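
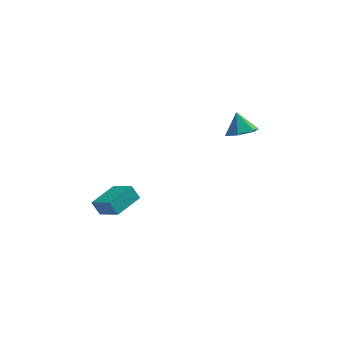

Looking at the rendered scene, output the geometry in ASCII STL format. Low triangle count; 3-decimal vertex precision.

solid 
facet normal 0.218 -0.493 -0.842
outer loop
vertex 4.305 1.879 -1.305
vertex 3.483 1.599 -1.354
vertex 3.711 2.348 -1.733
endloop
endfacet
facet normal 0.479 0.840 0.256
outer loop
vertex 4.305 1.879 -1.305
vertex 3.711 2.348 -1.733
vertex 3.217 2.201 -0.326
endloop
endfacet
facet normal 0.218 -0.493 -0.843
outer loop
vertex 3.711 2.348 -1.733
vertex 3.483 1.599 -1.354
vertex 2.888 2.068 -1.782
endloop
endfacet
facet normal -0.321 0.947 -0.014
outer loop
vertex 3.711 2.348 -1.733
vertex 2.888 2.068 -1.782
vertex 3.217 2.201 -0.326
endloop
endfacet
facet normal 0.217 -0.493 -0.842
outer loop
vertex 2.888 2.068 -1.782
vertex 3.483 1.599 -1.354
vertex 2.66 1.319 -1.402
endloop
endfacet
facet normal -0.914 0.366 0.173
outer loop
vertex 2.888 2.068 -1.782
vertex 2.66 1.319 -1.402
vertex 3.217 2.201 -0.326
endloop
endfacet
facet normal 0.217 -0.493 -0.842
outer loop
vertex 2.66 1.319 -1.402
vertex 3.483 1.599 -1.354
vertex 3.255 0.85 -0.974
endloop
endfacet
facet normal -0.707 -0.322 0.630
outer loop
vertex 2.66 1.319 -1.402
vertex 3.255 0.85 -0.974
vertex 3.217 2.201 -0.326
endloop
endfacet
facet normal 0.218 -0.494 -0.842
outer loop
vertex 3.255 0.85 -0.974
vertex 3.483 1.599 -1.354
vertex 4.077 1.13 -0.925
endloop
endfacet
facet normal 0.092 -0.429 0.899
outer loop
vertex 3.255 0.85 -0.974
vertex 4.077 1.13 -0.925
vertex 3.217 2.201 -0.326
endloop
endfacet
facet normal 0.218 -0.494 -0.842
outer loop
vertex 4.077 1.13 -0.925
vertex 3.483 1.599 -1.354
vertex 4.305 1.879 -1.305
endloop
endfacet
facet normal 0.686 0.152 0.712
outer loop
vertex 4.077 1.13 -0.925
vertex 4.305 1.879 -1.305
vertex 3.217 2.201 -0.326
endloop
endfacet
facet normal -0.601 0.606 -0.522
outer loop
vertex -3.723 -1.73 -3.876
vertex -2.708 -0.538 -3.661
vertex -3.328 -1.94 -4.575
endloop
endfacet
facet normal -0.642 -0.755 -0.136
outer loop
vertex -2.432 -2.842 -3.799
vertex -3.723 -1.73 -3.876
vertex -3.328 -1.94 -4.575
endloop
endfacet
facet normal -0.601 0.606 -0.522
outer loop
vertex -3.328 -1.94 -4.575
vertex -2.708 -0.538 -3.661
vertex -2.313 -0.748 -4.36
endloop
endfacet
facet normal 0.475 -0.253 -0.843
outer loop
vertex -2.313 -0.748 -4.36
vertex -2.432 -2.842 -3.799
vertex -3.328 -1.94 -4.575
endloop
endfacet
facet normal -0.475 0.253 0.843
outer loop
vertex -3.723 -1.73 -3.876
vertex -1.812 -1.44 -2.885
vertex -2.708 -0.538 -3.661
endloop
endfacet
facet normal -0.642 -0.755 -0.136
outer loop
vertex -2.827 -2.632 -3.1
vertex -3.723 -1.73 -3.876
vertex -2.432 -2.842 -3.799
endloop
endfacet
facet normal -0.475 0.253 0.843
outer loop
vertex -2.827 -2.632 -3.1
vertex -1.812 -1.44 -2.885
vertex -3.723 -1.73 -3.876
endloop
endfacet
facet normal 0.642 0.755 0.136
outer loop
vertex -2.708 -0.538 -3.661
vertex -1.812 -1.44 -2.885
vertex -2.313 -0.748 -4.36
endloop
endfacet
facet normal 0.475 -0.253 -0.843
outer loop
vertex -1.417 -1.65 -3.584
vertex -2.432 -2.842 -3.799
vertex -2.313 -0.748 -4.36
endloop
endfacet
facet normal 0.642 0.755 0.136
outer loop
vertex -2.313 -0.748 -4.36
vertex -1.812 -1.44 -2.885
vertex -1.417 -1.65 -3.584
endloop
endfacet
facet normal 0.601 -0.606 0.522
outer loop
vertex -1.417 -1.65 -3.584
vertex -2.827 -2.632 -3.1
vertex -2.432 -2.842 -3.799
endloop
endfacet
facet normal 0.601 -0.606 0.522
outer loop
vertex -1.812 -1.44 -2.885
vertex -2.827 -2.632 -3.1
vertex -1.417 -1.65 -3.584
endloop
endfacet

endsolid


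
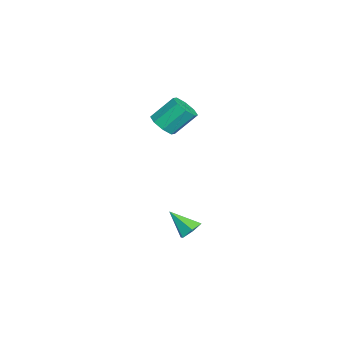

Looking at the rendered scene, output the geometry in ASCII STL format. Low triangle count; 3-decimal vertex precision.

solid 
facet normal 0.254 0.694 -0.673
outer loop
vertex 0.022 0.887 -3.892
vertex -0.668 0.721 -4.323
vertex -0.679 1.301 -3.729
endloop
endfacet
facet normal 0.346 0.227 0.910
outer loop
vertex 0.022 0.887 -3.892
vertex -0.679 1.301 -3.729
vertex -1.132 -0.541 -3.097
endloop
endfacet
facet normal 0.255 0.694 -0.673
outer loop
vertex -0.679 1.301 -3.729
vertex -0.668 0.721 -4.323
vertex -1.368 1.136 -4.16
endloop
endfacet
facet normal -0.554 0.389 0.736
outer loop
vertex -0.679 1.301 -3.729
vertex -1.368 1.136 -4.16
vertex -1.132 -0.541 -3.097
endloop
endfacet
facet normal 0.255 0.694 -0.673
outer loop
vertex -1.368 1.136 -4.16
vertex -0.668 0.721 -4.323
vertex -1.358 0.556 -4.754
endloop
endfacet
facet normal -0.993 -0.093 0.074
outer loop
vertex -1.368 1.136 -4.16
vertex -1.358 0.556 -4.754
vertex -1.132 -0.541 -3.097
endloop
endfacet
facet normal 0.255 0.694 -0.673
outer loop
vertex -1.358 0.556 -4.754
vertex -0.668 0.721 -4.323
vertex -0.658 0.141 -4.917
endloop
endfacet
facet normal -0.534 -0.737 -0.415
outer loop
vertex -1.358 0.556 -4.754
vertex -0.658 0.141 -4.917
vertex -1.132 -0.541 -3.097
endloop
endfacet
facet normal 0.254 0.694 -0.674
outer loop
vertex -0.658 0.141 -4.917
vertex -0.668 0.721 -4.323
vertex 0.032 0.307 -4.486
endloop
endfacet
facet normal 0.367 -0.898 -0.241
outer loop
vertex -0.658 0.141 -4.917
vertex 0.032 0.307 -4.486
vertex -1.132 -0.541 -3.097
endloop
endfacet
facet normal 0.254 0.694 -0.674
outer loop
vertex 0.032 0.307 -4.486
vertex -0.668 0.721 -4.323
vertex 0.022 0.887 -3.892
endloop
endfacet
facet normal 0.806 -0.417 0.421
outer loop
vertex 0.032 0.307 -4.486
vertex 0.022 0.887 -3.892
vertex -1.132 -0.541 -3.097
endloop
endfacet
facet normal 0.184 -0.668 -0.721
outer loop
vertex -2.956 -1.546 3.138
vertex -3.573 -1.102 2.569
vertex -2.641 -1.027 2.737
endloop
endfacet
facet normal 0.882 -0.211 0.421
outer loop
vertex -2.956 -1.546 3.138
vertex -2.641 -1.027 2.737
vertex -3.309 -0.262 4.521
endloop
endfacet
facet normal 0.883 -0.209 0.420
outer loop
vertex -3.309 -0.262 4.521
vertex -2.641 -1.027 2.737
vertex -2.995 0.257 4.12
endloop
endfacet
facet normal -0.184 0.668 0.721
outer loop
vertex -3.309 -0.262 4.521
vertex -2.995 0.257 4.12
vertex -3.927 0.182 3.951
endloop
endfacet
facet normal 0.184 -0.669 -0.720
outer loop
vertex -2.641 -1.027 2.737
vertex -3.573 -1.102 2.569
vertex -2.873 -0.553 2.237
endloop
endfacet
facet normal 0.930 0.357 -0.093
outer loop
vertex -2.641 -1.027 2.737
vertex -2.873 -0.553 2.237
vertex -2.995 0.257 4.12
endloop
endfacet
facet normal 0.930 0.355 -0.092
outer loop
vertex -2.995 0.257 4.12
vertex -2.873 -0.553 2.237
vertex -3.226 0.732 3.62
endloop
endfacet
facet normal -0.184 0.669 0.720
outer loop
vertex -2.995 0.257 4.12
vertex -3.226 0.732 3.62
vertex -3.927 0.182 3.951
endloop
endfacet
facet normal 0.184 -0.669 -0.720
outer loop
vertex -2.873 -0.553 2.237
vertex -3.573 -1.102 2.569
vertex -3.515 -0.4 1.931
endloop
endfacet
facet normal 0.433 0.713 -0.552
outer loop
vertex -2.873 -0.553 2.237
vertex -3.515 -0.4 1.931
vertex -3.226 0.732 3.62
endloop
endfacet
facet normal 0.432 0.713 -0.552
outer loop
vertex -3.226 0.732 3.62
vertex -3.515 -0.4 1.931
vertex -3.868 0.884 3.314
endloop
endfacet
facet normal -0.185 0.669 0.720
outer loop
vertex -3.226 0.732 3.62
vertex -3.868 0.884 3.314
vertex -3.927 0.182 3.951
endloop
endfacet
facet normal 0.183 -0.669 -0.720
outer loop
vertex -3.515 -0.4 1.931
vertex -3.573 -1.102 2.569
vertex -4.191 -0.658 1.999
endloop
endfacet
facet normal -0.318 0.653 -0.687
outer loop
vertex -3.515 -0.4 1.931
vertex -4.191 -0.658 1.999
vertex -3.868 0.884 3.314
endloop
endfacet
facet normal -0.318 0.653 -0.687
outer loop
vertex -3.868 0.884 3.314
vertex -4.191 -0.658 1.999
vertex -4.544 0.626 3.382
endloop
endfacet
facet normal -0.183 0.669 0.720
outer loop
vertex -3.868 0.884 3.314
vertex -4.544 0.626 3.382
vertex -3.927 0.182 3.951
endloop
endfacet
facet normal 0.184 -0.668 -0.721
outer loop
vertex -4.191 -0.658 1.999
vertex -3.573 -1.102 2.569
vertex -4.505 -1.177 2.4
endloop
endfacet
facet normal -0.883 0.210 -0.420
outer loop
vertex -4.191 -0.658 1.999
vertex -4.505 -1.177 2.4
vertex -4.544 0.626 3.382
endloop
endfacet
facet normal -0.882 0.210 -0.421
outer loop
vertex -4.544 0.626 3.382
vertex -4.505 -1.177 2.4
vertex -4.859 0.107 3.783
endloop
endfacet
facet normal -0.184 0.668 0.721
outer loop
vertex -4.544 0.626 3.382
vertex -4.859 0.107 3.783
vertex -3.927 0.182 3.951
endloop
endfacet
facet normal 0.184 -0.669 -0.720
outer loop
vertex -4.505 -1.177 2.4
vertex -3.573 -1.102 2.569
vertex -4.274 -1.652 2.9
endloop
endfacet
facet normal -0.930 -0.356 0.092
outer loop
vertex -4.505 -1.177 2.4
vertex -4.274 -1.652 2.9
vertex -4.859 0.107 3.783
endloop
endfacet
facet normal -0.930 -0.356 0.094
outer loop
vertex -4.859 0.107 3.783
vertex -4.274 -1.652 2.9
vertex -4.627 -0.367 4.283
endloop
endfacet
facet normal -0.184 0.669 0.720
outer loop
vertex -4.859 0.107 3.783
vertex -4.627 -0.367 4.283
vertex -3.927 0.182 3.951
endloop
endfacet
facet normal 0.185 -0.669 -0.720
outer loop
vertex -4.274 -1.652 2.9
vertex -3.573 -1.102 2.569
vertex -3.632 -1.804 3.206
endloop
endfacet
facet normal -0.432 -0.713 0.552
outer loop
vertex -4.274 -1.652 2.9
vertex -3.632 -1.804 3.206
vertex -4.627 -0.367 4.283
endloop
endfacet
facet normal -0.433 -0.713 0.552
outer loop
vertex -4.627 -0.367 4.283
vertex -3.632 -1.804 3.206
vertex -3.985 -0.52 4.589
endloop
endfacet
facet normal -0.184 0.669 0.720
outer loop
vertex -4.627 -0.367 4.283
vertex -3.985 -0.52 4.589
vertex -3.927 0.182 3.951
endloop
endfacet
facet normal 0.183 -0.669 -0.720
outer loop
vertex -3.632 -1.804 3.206
vertex -3.573 -1.102 2.569
vertex -2.956 -1.546 3.138
endloop
endfacet
facet normal 0.318 -0.653 0.687
outer loop
vertex -3.632 -1.804 3.206
vertex -2.956 -1.546 3.138
vertex -3.985 -0.52 4.589
endloop
endfacet
facet normal 0.318 -0.653 0.687
outer loop
vertex -3.985 -0.52 4.589
vertex -2.956 -1.546 3.138
vertex -3.309 -0.262 4.521
endloop
endfacet
facet normal -0.183 0.669 0.720
outer loop
vertex -3.985 -0.52 4.589
vertex -3.309 -0.262 4.521
vertex -3.927 0.182 3.951
endloop
endfacet

endsolid


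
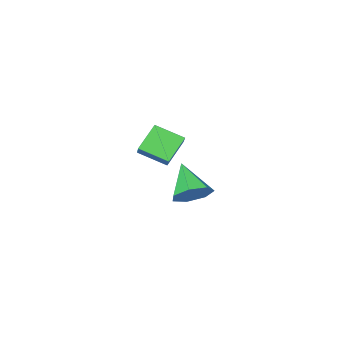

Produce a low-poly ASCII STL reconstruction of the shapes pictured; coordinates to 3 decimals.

solid 
facet normal 0.188 0.760 -0.622
outer loop
vertex 3.815 3.805 -0.406
vertex 2.85 3.87 -0.618
vertex 3.357 4.33 0.097
endloop
endfacet
facet normal 0.669 -0.119 0.733
outer loop
vertex 3.815 3.805 -0.406
vertex 3.357 4.33 0.097
vertex 2.49 2.41 0.578
endloop
endfacet
facet normal 0.187 0.760 -0.622
outer loop
vertex 3.357 4.33 0.097
vertex 2.85 3.87 -0.618
vertex 2.518 4.508 0.062
endloop
endfacet
facet normal 0.010 0.239 0.971
outer loop
vertex 3.357 4.33 0.097
vertex 2.518 4.508 0.062
vertex 2.49 2.41 0.578
endloop
endfacet
facet normal 0.187 0.760 -0.622
outer loop
vertex 2.518 4.508 0.062
vertex 2.85 3.87 -0.618
vertex 1.928 4.206 -0.484
endloop
endfacet
facet normal -0.716 0.176 0.676
outer loop
vertex 2.518 4.508 0.062
vertex 1.928 4.206 -0.484
vertex 2.49 2.41 0.578
endloop
endfacet
facet normal 0.186 0.760 -0.623
outer loop
vertex 1.928 4.206 -0.484
vertex 2.85 3.87 -0.618
vertex 2.032 3.65 -1.131
endloop
endfacet
facet normal -0.963 -0.260 0.069
outer loop
vertex 1.928 4.206 -0.484
vertex 2.032 3.65 -1.131
vertex 2.49 2.41 0.578
endloop
endfacet
facet normal 0.186 0.760 -0.623
outer loop
vertex 2.032 3.65 -1.131
vertex 2.85 3.87 -0.618
vertex 2.752 3.26 -1.391
endloop
endfacet
facet normal -0.544 -0.742 -0.393
outer loop
vertex 2.032 3.65 -1.131
vertex 2.752 3.26 -1.391
vertex 2.49 2.41 0.578
endloop
endfacet
facet normal 0.187 0.760 -0.623
outer loop
vertex 2.752 3.26 -1.391
vertex 2.85 3.87 -0.618
vertex 3.545 3.329 -1.069
endloop
endfacet
facet normal 0.225 -0.905 -0.361
outer loop
vertex 2.752 3.26 -1.391
vertex 3.545 3.329 -1.069
vertex 2.49 2.41 0.578
endloop
endfacet
facet normal 0.188 0.760 -0.622
outer loop
vertex 3.545 3.329 -1.069
vertex 2.85 3.87 -0.618
vertex 3.815 3.805 -0.406
endloop
endfacet
facet normal 0.765 -0.628 0.140
outer loop
vertex 3.545 3.329 -1.069
vertex 3.815 3.805 -0.406
vertex 2.49 2.41 0.578
endloop
endfacet
facet normal -0.713 -0.234 0.661
outer loop
vertex 0.92 -2.282 0.492
vertex -0.048 -1.154 -0.153
vertex 0.454 -3.144 -0.316
endloop
endfacet
facet normal 0.597 -0.696 0.398
outer loop
vertex 1.608 -2.766 -1.387
vertex 0.92 -2.282 0.492
vertex 0.454 -3.144 -0.316
endloop
endfacet
facet normal -0.712 -0.234 0.662
outer loop
vertex 0.454 -3.144 -0.316
vertex -0.048 -1.154 -0.153
vertex -0.515 -2.016 -0.96
endloop
endfacet
facet normal -0.368 -0.679 -0.636
outer loop
vertex -0.515 -2.016 -0.96
vertex 1.608 -2.766 -1.387
vertex 0.454 -3.144 -0.316
endloop
endfacet
facet normal 0.368 0.679 0.636
outer loop
vertex 0.92 -2.282 0.492
vertex 1.106 -0.776 -1.224
vertex -0.048 -1.154 -0.153
endloop
endfacet
facet normal 0.597 -0.696 0.398
outer loop
vertex 2.075 -1.904 -0.58
vertex 0.92 -2.282 0.492
vertex 1.608 -2.766 -1.387
endloop
endfacet
facet normal 0.368 0.679 0.636
outer loop
vertex 2.075 -1.904 -0.58
vertex 1.106 -0.776 -1.224
vertex 0.92 -2.282 0.492
endloop
endfacet
facet normal -0.597 0.696 -0.398
outer loop
vertex -0.048 -1.154 -0.153
vertex 1.106 -0.776 -1.224
vertex -0.515 -2.016 -0.96
endloop
endfacet
facet normal -0.368 -0.679 -0.636
outer loop
vertex 0.64 -1.638 -2.032
vertex 1.608 -2.766 -1.387
vertex -0.515 -2.016 -0.96
endloop
endfacet
facet normal -0.597 0.696 -0.398
outer loop
vertex -0.515 -2.016 -0.96
vertex 1.106 -0.776 -1.224
vertex 0.64 -1.638 -2.032
endloop
endfacet
facet normal 0.713 0.233 -0.662
outer loop
vertex 0.64 -1.638 -2.032
vertex 2.075 -1.904 -0.58
vertex 1.608 -2.766 -1.387
endloop
endfacet
facet normal 0.713 0.235 -0.661
outer loop
vertex 1.106 -0.776 -1.224
vertex 2.075 -1.904 -0.58
vertex 0.64 -1.638 -2.032
endloop
endfacet

endsolid


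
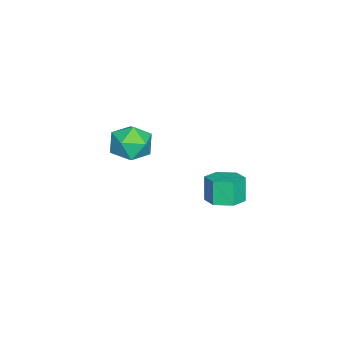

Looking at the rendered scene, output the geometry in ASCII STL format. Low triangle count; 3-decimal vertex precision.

solid 
facet normal 0.295 0.081 -0.952
outer loop
vertex 1.704 3.528 0.469
vertex 1.158 3.074 0.261
vertex 1.041 3.804 0.287
endloop
endfacet
facet normal 0.334 0.924 0.184
outer loop
vertex 1.704 3.528 0.469
vertex 1.041 3.804 0.287
vertex 1.388 3.44 1.487
endloop
endfacet
facet normal 0.337 0.924 0.183
outer loop
vertex 1.388 3.44 1.487
vertex 1.041 3.804 0.287
vertex 0.726 3.717 1.306
endloop
endfacet
facet normal -0.295 -0.082 0.952
outer loop
vertex 1.388 3.44 1.487
vertex 0.726 3.717 1.306
vertex 0.842 2.986 1.279
endloop
endfacet
facet normal 0.296 0.081 -0.952
outer loop
vertex 1.041 3.804 0.287
vertex 1.158 3.074 0.261
vertex 0.496 3.35 0.079
endloop
endfacet
facet normal -0.608 0.785 -0.121
outer loop
vertex 1.041 3.804 0.287
vertex 0.496 3.35 0.079
vertex 0.726 3.717 1.306
endloop
endfacet
facet normal -0.608 0.785 -0.121
outer loop
vertex 0.726 3.717 1.306
vertex 0.496 3.35 0.079
vertex 0.18 3.262 1.098
endloop
endfacet
facet normal -0.294 -0.082 0.952
outer loop
vertex 0.726 3.717 1.306
vertex 0.18 3.262 1.098
vertex 0.842 2.986 1.279
endloop
endfacet
facet normal 0.295 0.081 -0.952
outer loop
vertex 0.496 3.35 0.079
vertex 1.158 3.074 0.261
vertex 0.612 2.62 0.053
endloop
endfacet
facet normal -0.942 -0.139 -0.304
outer loop
vertex 0.496 3.35 0.079
vertex 0.612 2.62 0.053
vertex 0.18 3.262 1.098
endloop
endfacet
facet normal -0.942 -0.138 -0.305
outer loop
vertex 0.18 3.262 1.098
vertex 0.612 2.62 0.053
vertex 0.296 2.532 1.071
endloop
endfacet
facet normal -0.295 -0.082 0.952
outer loop
vertex 0.18 3.262 1.098
vertex 0.296 2.532 1.071
vertex 0.842 2.986 1.279
endloop
endfacet
facet normal 0.295 0.082 -0.952
outer loop
vertex 0.612 2.62 0.053
vertex 1.158 3.074 0.261
vertex 1.274 2.343 0.234
endloop
endfacet
facet normal -0.336 -0.924 -0.184
outer loop
vertex 0.612 2.62 0.053
vertex 1.274 2.343 0.234
vertex 0.296 2.532 1.071
endloop
endfacet
facet normal -0.335 -0.924 -0.182
outer loop
vertex 0.296 2.532 1.071
vertex 1.274 2.343 0.234
vertex 0.959 2.256 1.253
endloop
endfacet
facet normal -0.295 -0.081 0.952
outer loop
vertex 0.296 2.532 1.071
vertex 0.959 2.256 1.253
vertex 0.842 2.986 1.279
endloop
endfacet
facet normal 0.294 0.082 -0.952
outer loop
vertex 1.274 2.343 0.234
vertex 1.158 3.074 0.261
vertex 1.82 2.798 0.442
endloop
endfacet
facet normal 0.608 -0.785 0.121
outer loop
vertex 1.274 2.343 0.234
vertex 1.82 2.798 0.442
vertex 0.959 2.256 1.253
endloop
endfacet
facet normal 0.608 -0.785 0.121
outer loop
vertex 0.959 2.256 1.253
vertex 1.82 2.798 0.442
vertex 1.504 2.71 1.461
endloop
endfacet
facet normal -0.296 -0.081 0.952
outer loop
vertex 0.959 2.256 1.253
vertex 1.504 2.71 1.461
vertex 0.842 2.986 1.279
endloop
endfacet
facet normal 0.295 0.082 -0.952
outer loop
vertex 1.82 2.798 0.442
vertex 1.158 3.074 0.261
vertex 1.704 3.528 0.469
endloop
endfacet
facet normal 0.942 0.139 0.304
outer loop
vertex 1.82 2.798 0.442
vertex 1.704 3.528 0.469
vertex 1.504 2.71 1.461
endloop
endfacet
facet normal 0.942 0.139 0.305
outer loop
vertex 1.504 2.71 1.461
vertex 1.704 3.528 0.469
vertex 1.388 3.44 1.487
endloop
endfacet
facet normal -0.295 -0.081 0.952
outer loop
vertex 1.504 2.71 1.461
vertex 1.388 3.44 1.487
vertex 0.842 2.986 1.279
endloop
endfacet
facet normal -0.643 0.243 0.727
outer loop
vertex -3.604 -1.001 -0.142
vertex -3.858 -1.93 -0.056
vertex -3.128 -1.578 0.472
endloop
endfacet
facet normal -0.088 0.691 0.717
outer loop
vertex -3.604 -1.001 -0.142
vertex -3.128 -1.578 0.472
vertex -2.64 -0.947 -0.076
endloop
endfacet
facet normal -0.061 0.995 0.074
outer loop
vertex -3.604 -1.001 -0.142
vertex -2.64 -0.947 -0.076
vertex -3.069 -0.909 -0.942
endloop
endfacet
facet normal -0.599 0.735 -0.316
outer loop
vertex -3.604 -1.001 -0.142
vertex -3.069 -0.909 -0.942
vertex -3.821 -1.517 -0.93
endloop
endfacet
facet normal -0.959 0.270 0.087
outer loop
vertex -3.604 -1.001 -0.142
vertex -3.821 -1.517 -0.93
vertex -3.858 -1.93 -0.056
endloop
endfacet
facet normal 0.508 0.306 0.805
outer loop
vertex -2.64 -0.947 -0.076
vertex -3.128 -1.578 0.472
vertex -2.299 -1.843 0.05
endloop
endfacet
facet normal -0.391 -0.419 0.820
outer loop
vertex -3.128 -1.578 0.472
vertex -3.858 -1.93 -0.056
vertex -3.051 -2.451 0.062
endloop
endfacet
facet normal -0.902 -0.374 -0.215
outer loop
vertex -3.858 -1.93 -0.056
vertex -3.821 -1.517 -0.93
vertex -3.48 -2.413 -0.804
endloop
endfacet
facet normal -0.321 0.379 -0.868
outer loop
vertex -3.821 -1.517 -0.93
vertex -3.069 -0.909 -0.942
vertex -2.992 -1.782 -1.352
endloop
endfacet
facet normal 0.551 0.800 -0.238
outer loop
vertex -3.069 -0.909 -0.942
vertex -2.64 -0.947 -0.076
vertex -2.262 -1.43 -0.824
endloop
endfacet
facet normal 0.599 -0.735 0.316
outer loop
vertex -2.516 -2.359 -0.738
vertex -2.299 -1.843 0.05
vertex -3.051 -2.451 0.062
endloop
endfacet
facet normal 0.061 -0.995 -0.074
outer loop
vertex -2.516 -2.359 -0.738
vertex -3.051 -2.451 0.062
vertex -3.48 -2.413 -0.804
endloop
endfacet
facet normal 0.088 -0.691 -0.717
outer loop
vertex -2.516 -2.359 -0.738
vertex -3.48 -2.413 -0.804
vertex -2.992 -1.782 -1.352
endloop
endfacet
facet normal 0.643 -0.243 -0.727
outer loop
vertex -2.516 -2.359 -0.738
vertex -2.992 -1.782 -1.352
vertex -2.262 -1.43 -0.824
endloop
endfacet
facet normal 0.959 -0.270 -0.087
outer loop
vertex -2.516 -2.359 -0.738
vertex -2.262 -1.43 -0.824
vertex -2.299 -1.843 0.05
endloop
endfacet
facet normal 0.321 -0.379 0.868
outer loop
vertex -3.051 -2.451 0.062
vertex -2.299 -1.843 0.05
vertex -3.128 -1.578 0.472
endloop
endfacet
facet normal -0.551 -0.800 0.238
outer loop
vertex -3.48 -2.413 -0.804
vertex -3.051 -2.451 0.062
vertex -3.858 -1.93 -0.056
endloop
endfacet
facet normal -0.508 -0.306 -0.805
outer loop
vertex -2.992 -1.782 -1.352
vertex -3.48 -2.413 -0.804
vertex -3.821 -1.517 -0.93
endloop
endfacet
facet normal 0.391 0.419 -0.820
outer loop
vertex -2.262 -1.43 -0.824
vertex -2.992 -1.782 -1.352
vertex -3.069 -0.909 -0.942
endloop
endfacet
facet normal 0.902 0.374 0.215
outer loop
vertex -2.299 -1.843 0.05
vertex -2.262 -1.43 -0.824
vertex -2.64 -0.947 -0.076
endloop
endfacet

endsolid


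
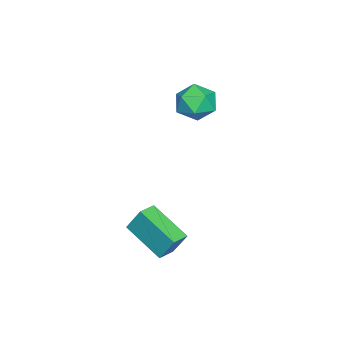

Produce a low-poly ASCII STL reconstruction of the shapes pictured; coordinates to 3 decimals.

solid 
facet normal -0.934 0.330 -0.139
outer loop
vertex 2.685 3.269 -1.402
vertex 3.376 4.849 -2.291
vertex 2.638 2.682 -2.482
endloop
endfacet
facet normal -0.356 -0.815 0.458
outer loop
vertex 3.404 2.411 -2.369
vertex 2.685 3.269 -1.402
vertex 2.638 2.682 -2.482
endloop
endfacet
facet normal -0.934 0.330 -0.139
outer loop
vertex 2.638 2.682 -2.482
vertex 3.376 4.849 -2.291
vertex 3.329 4.262 -3.371
endloop
endfacet
facet normal -0.039 -0.477 -0.878
outer loop
vertex 3.329 4.262 -3.371
vertex 3.404 2.411 -2.369
vertex 2.638 2.682 -2.482
endloop
endfacet
facet normal 0.039 0.477 0.878
outer loop
vertex 2.685 3.269 -1.402
vertex 4.142 4.578 -2.178
vertex 3.376 4.849 -2.291
endloop
endfacet
facet normal -0.356 -0.815 0.458
outer loop
vertex 3.451 2.998 -1.289
vertex 2.685 3.269 -1.402
vertex 3.404 2.411 -2.369
endloop
endfacet
facet normal 0.039 0.477 0.878
outer loop
vertex 3.451 2.998 -1.289
vertex 4.142 4.578 -2.178
vertex 2.685 3.269 -1.402
endloop
endfacet
facet normal 0.356 0.815 -0.458
outer loop
vertex 3.376 4.849 -2.291
vertex 4.142 4.578 -2.178
vertex 3.329 4.262 -3.371
endloop
endfacet
facet normal -0.039 -0.477 -0.878
outer loop
vertex 4.095 3.991 -3.258
vertex 3.404 2.411 -2.369
vertex 3.329 4.262 -3.371
endloop
endfacet
facet normal 0.356 0.815 -0.458
outer loop
vertex 3.329 4.262 -3.371
vertex 4.142 4.578 -2.178
vertex 4.095 3.991 -3.258
endloop
endfacet
facet normal 0.934 -0.330 0.139
outer loop
vertex 4.095 3.991 -3.258
vertex 3.451 2.998 -1.289
vertex 3.404 2.411 -2.369
endloop
endfacet
facet normal 0.934 -0.330 0.139
outer loop
vertex 4.142 4.578 -2.178
vertex 3.451 2.998 -1.289
vertex 4.095 3.991 -3.258
endloop
endfacet
facet normal -0.032 0.920 0.390
outer loop
vertex -0.826 4.574 2.049
vertex -1.55 4.315 2.601
vertex -0.661 4.215 2.909
endloop
endfacet
facet normal 0.633 0.750 0.192
outer loop
vertex -0.826 4.574 2.049
vertex -0.661 4.215 2.909
vertex -0.125 3.951 2.174
endloop
endfacet
facet normal 0.622 0.598 -0.505
outer loop
vertex -0.826 4.574 2.049
vertex -0.125 3.951 2.174
vertex -0.683 3.888 1.413
endloop
endfacet
facet normal -0.048 0.674 -0.737
outer loop
vertex -0.826 4.574 2.049
vertex -0.683 3.888 1.413
vertex -1.564 4.113 1.676
endloop
endfacet
facet normal -0.452 0.873 -0.184
outer loop
vertex -0.826 4.574 2.049
vertex -1.564 4.113 1.676
vertex -1.55 4.315 2.601
endloop
endfacet
facet normal 0.824 0.159 0.544
outer loop
vertex -0.125 3.951 2.174
vertex -0.661 4.215 2.909
vertex -0.416 3.307 2.804
endloop
endfacet
facet normal -0.251 0.434 0.865
outer loop
vertex -0.661 4.215 2.909
vertex -1.55 4.315 2.601
vertex -1.297 3.532 3.067
endloop
endfacet
facet normal -0.931 0.358 -0.064
outer loop
vertex -1.55 4.315 2.601
vertex -1.564 4.113 1.676
vertex -1.855 3.469 2.306
endloop
endfacet
facet normal -0.277 0.036 -0.960
outer loop
vertex -1.564 4.113 1.676
vertex -0.683 3.888 1.413
vertex -1.319 3.205 1.571
endloop
endfacet
facet normal 0.807 -0.087 -0.584
outer loop
vertex -0.683 3.888 1.413
vertex -0.125 3.951 2.174
vertex -0.43 3.105 1.879
endloop
endfacet
facet normal 0.048 -0.674 0.737
outer loop
vertex -1.154 2.846 2.431
vertex -0.416 3.307 2.804
vertex -1.297 3.532 3.067
endloop
endfacet
facet normal -0.622 -0.598 0.505
outer loop
vertex -1.154 2.846 2.431
vertex -1.297 3.532 3.067
vertex -1.855 3.469 2.306
endloop
endfacet
facet normal -0.633 -0.750 -0.192
outer loop
vertex -1.154 2.846 2.431
vertex -1.855 3.469 2.306
vertex -1.319 3.205 1.571
endloop
endfacet
facet normal 0.032 -0.920 -0.390
outer loop
vertex -1.154 2.846 2.431
vertex -1.319 3.205 1.571
vertex -0.43 3.105 1.879
endloop
endfacet
facet normal 0.452 -0.873 0.184
outer loop
vertex -1.154 2.846 2.431
vertex -0.43 3.105 1.879
vertex -0.416 3.307 2.804
endloop
endfacet
facet normal 0.277 -0.036 0.960
outer loop
vertex -1.297 3.532 3.067
vertex -0.416 3.307 2.804
vertex -0.661 4.215 2.909
endloop
endfacet
facet normal -0.807 0.087 0.584
outer loop
vertex -1.855 3.469 2.306
vertex -1.297 3.532 3.067
vertex -1.55 4.315 2.601
endloop
endfacet
facet normal -0.824 -0.159 -0.544
outer loop
vertex -1.319 3.205 1.571
vertex -1.855 3.469 2.306
vertex -1.564 4.113 1.676
endloop
endfacet
facet normal 0.251 -0.434 -0.865
outer loop
vertex -0.43 3.105 1.879
vertex -1.319 3.205 1.571
vertex -0.683 3.888 1.413
endloop
endfacet
facet normal 0.931 -0.358 0.064
outer loop
vertex -0.416 3.307 2.804
vertex -0.43 3.105 1.879
vertex -0.125 3.951 2.174
endloop
endfacet

endsolid


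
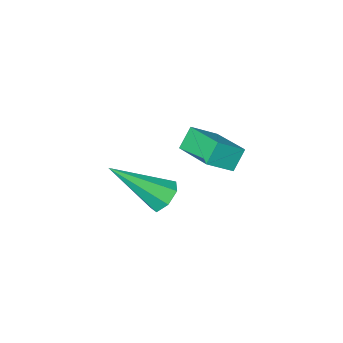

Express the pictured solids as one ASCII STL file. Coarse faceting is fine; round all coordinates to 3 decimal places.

solid 
facet normal -0.569 -0.154 0.807
outer loop
vertex -0.727 -2.248 2.196
vertex -0.678 -0.743 2.518
vertex -1.549 -2.103 1.644
endloop
endfacet
facet normal -0.032 -0.977 -0.209
outer loop
vertex -1.082 -1.977 0.982
vertex -0.727 -2.248 2.196
vertex -1.549 -2.103 1.644
endloop
endfacet
facet normal -0.570 -0.154 0.807
outer loop
vertex -1.549 -2.103 1.644
vertex -0.678 -0.743 2.518
vertex -1.499 -0.598 1.966
endloop
endfacet
facet normal -0.821 0.145 -0.552
outer loop
vertex -1.499 -0.598 1.966
vertex -1.082 -1.977 0.982
vertex -1.549 -2.103 1.644
endloop
endfacet
facet normal 0.821 -0.145 0.552
outer loop
vertex -0.727 -2.248 2.196
vertex -0.211 -0.617 1.856
vertex -0.678 -0.743 2.518
endloop
endfacet
facet normal -0.032 -0.977 -0.209
outer loop
vertex -0.261 -2.122 1.534
vertex -0.727 -2.248 2.196
vertex -1.082 -1.977 0.982
endloop
endfacet
facet normal 0.822 -0.145 0.551
outer loop
vertex -0.261 -2.122 1.534
vertex -0.211 -0.617 1.856
vertex -0.727 -2.248 2.196
endloop
endfacet
facet normal 0.032 0.977 0.209
outer loop
vertex -0.678 -0.743 2.518
vertex -0.211 -0.617 1.856
vertex -1.499 -0.598 1.966
endloop
endfacet
facet normal -0.822 0.145 -0.551
outer loop
vertex -1.033 -0.472 1.304
vertex -1.082 -1.977 0.982
vertex -1.499 -0.598 1.966
endloop
endfacet
facet normal 0.032 0.977 0.209
outer loop
vertex -1.499 -0.598 1.966
vertex -0.211 -0.617 1.856
vertex -1.033 -0.472 1.304
endloop
endfacet
facet normal 0.570 0.154 -0.807
outer loop
vertex -1.033 -0.472 1.304
vertex -0.261 -2.122 1.534
vertex -1.082 -1.977 0.982
endloop
endfacet
facet normal 0.569 0.154 -0.808
outer loop
vertex -0.211 -0.617 1.856
vertex -0.261 -2.122 1.534
vertex -1.033 -0.472 1.304
endloop
endfacet
facet normal -0.663 0.396 -0.635
outer loop
vertex 2.24 0.725 1.809
vertex 1.814 0.43 2.07
vertex 2.014 0.961 2.192
endloop
endfacet
facet normal 0.752 0.658 0.039
outer loop
vertex 2.24 0.725 1.809
vertex 2.014 0.961 2.192
vertex 3.086 -0.33 3.29
endloop
endfacet
facet normal -0.663 0.396 -0.636
outer loop
vertex 2.014 0.961 2.192
vertex 1.814 0.43 2.07
vertex 1.637 0.797 2.483
endloop
endfacet
facet normal 0.195 0.724 0.661
outer loop
vertex 2.014 0.961 2.192
vertex 1.637 0.797 2.483
vertex 3.086 -0.33 3.29
endloop
endfacet
facet normal -0.661 0.397 -0.636
outer loop
vertex 1.637 0.797 2.483
vertex 1.814 0.43 2.07
vertex 1.393 0.357 2.462
endloop
endfacet
facet normal -0.378 0.166 0.911
outer loop
vertex 1.637 0.797 2.483
vertex 1.393 0.357 2.462
vertex 3.086 -0.33 3.29
endloop
endfacet
facet normal -0.662 0.396 -0.637
outer loop
vertex 1.393 0.357 2.462
vertex 1.814 0.43 2.07
vertex 1.466 -0.028 2.147
endloop
endfacet
facet normal -0.535 -0.593 0.601
outer loop
vertex 1.393 0.357 2.462
vertex 1.466 -0.028 2.147
vertex 3.086 -0.33 3.29
endloop
endfacet
facet normal -0.662 0.396 -0.636
outer loop
vertex 1.466 -0.028 2.147
vertex 1.814 0.43 2.07
vertex 1.801 -0.068 1.773
endloop
endfacet
facet normal -0.158 -0.987 -0.036
outer loop
vertex 1.466 -0.028 2.147
vertex 1.801 -0.068 1.773
vertex 3.086 -0.33 3.29
endloop
endfacet
facet normal -0.663 0.396 -0.635
outer loop
vertex 1.801 -0.068 1.773
vertex 1.814 0.43 2.07
vertex 2.145 0.267 1.623
endloop
endfacet
facet normal 0.469 -0.714 -0.520
outer loop
vertex 1.801 -0.068 1.773
vertex 2.145 0.267 1.623
vertex 3.086 -0.33 3.29
endloop
endfacet
facet normal -0.663 0.396 -0.635
outer loop
vertex 2.145 0.267 1.623
vertex 1.814 0.43 2.07
vertex 2.24 0.725 1.809
endloop
endfacet
facet normal 0.873 0.017 -0.487
outer loop
vertex 2.145 0.267 1.623
vertex 2.24 0.725 1.809
vertex 3.086 -0.33 3.29
endloop
endfacet

endsolid


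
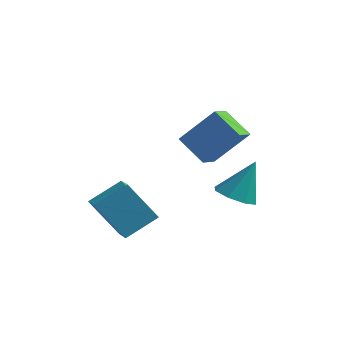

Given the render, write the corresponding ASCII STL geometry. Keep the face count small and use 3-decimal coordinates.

solid 
facet normal -0.273 -0.377 -0.885
outer loop
vertex 2.968 3.417 -4.358
vertex 2.04 3.426 -4.076
vertex 2.627 4.055 -4.525
endloop
endfacet
facet normal 0.883 0.470 -0.007
outer loop
vertex 2.968 3.417 -4.358
vertex 2.627 4.055 -4.525
vertex 2.58 4.174 -2.324
endloop
endfacet
facet normal -0.272 -0.378 -0.885
outer loop
vertex 2.627 4.055 -4.525
vertex 2.04 3.426 -4.076
vertex 1.942 4.324 -4.429
endloop
endfacet
facet normal 0.360 0.932 -0.043
outer loop
vertex 2.627 4.055 -4.525
vertex 1.942 4.324 -4.429
vertex 2.58 4.174 -2.324
endloop
endfacet
facet normal -0.273 -0.378 -0.885
outer loop
vertex 1.942 4.324 -4.429
vertex 2.04 3.426 -4.076
vertex 1.314 4.068 -4.126
endloop
endfacet
facet normal -0.306 0.939 0.160
outer loop
vertex 1.942 4.324 -4.429
vertex 1.314 4.068 -4.126
vertex 2.58 4.174 -2.324
endloop
endfacet
facet normal -0.273 -0.378 -0.885
outer loop
vertex 1.314 4.068 -4.126
vertex 2.04 3.426 -4.076
vertex 1.112 3.436 -3.794
endloop
endfacet
facet normal -0.728 0.486 0.483
outer loop
vertex 1.314 4.068 -4.126
vertex 1.112 3.436 -3.794
vertex 2.58 4.174 -2.324
endloop
endfacet
facet normal -0.273 -0.378 -0.885
outer loop
vertex 1.112 3.436 -3.794
vertex 2.04 3.426 -4.076
vertex 1.453 2.798 -3.627
endloop
endfacet
facet normal -0.658 -0.159 0.736
outer loop
vertex 1.112 3.436 -3.794
vertex 1.453 2.798 -3.627
vertex 2.58 4.174 -2.324
endloop
endfacet
facet normal -0.273 -0.378 -0.885
outer loop
vertex 1.453 2.798 -3.627
vertex 2.04 3.426 -4.076
vertex 2.138 2.528 -3.723
endloop
endfacet
facet normal -0.136 -0.620 0.773
outer loop
vertex 1.453 2.798 -3.627
vertex 2.138 2.528 -3.723
vertex 2.58 4.174 -2.324
endloop
endfacet
facet normal -0.272 -0.378 -0.885
outer loop
vertex 2.138 2.528 -3.723
vertex 2.04 3.426 -4.076
vertex 2.766 2.785 -4.026
endloop
endfacet
facet normal 0.531 -0.627 0.570
outer loop
vertex 2.138 2.528 -3.723
vertex 2.766 2.785 -4.026
vertex 2.58 4.174 -2.324
endloop
endfacet
facet normal -0.273 -0.378 -0.885
outer loop
vertex 2.766 2.785 -4.026
vertex 2.04 3.426 -4.076
vertex 2.968 3.417 -4.358
endloop
endfacet
facet normal 0.953 -0.175 0.247
outer loop
vertex 2.766 2.785 -4.026
vertex 2.968 3.417 -4.358
vertex 2.58 4.174 -2.324
endloop
endfacet
facet normal -0.793 0.220 0.567
outer loop
vertex 1.957 1.619 1.446
vertex 1.956 2.635 1.05
vertex 0.703 1.024 -0.076
endloop
endfacet
facet normal 0.001 -0.932 0.363
outer loop
vertex 1.924 0.685 -0.95
vertex 1.957 1.619 1.446
vertex 0.703 1.024 -0.076
endloop
endfacet
facet normal -0.793 0.219 0.568
outer loop
vertex 0.703 1.024 -0.076
vertex 1.956 2.635 1.05
vertex 0.701 2.04 -0.471
endloop
endfacet
facet normal -0.609 -0.288 -0.739
outer loop
vertex 0.701 2.04 -0.471
vertex 1.924 0.685 -0.95
vertex 0.703 1.024 -0.076
endloop
endfacet
facet normal 0.609 0.289 0.739
outer loop
vertex 1.957 1.619 1.446
vertex 3.177 2.296 0.176
vertex 1.956 2.635 1.05
endloop
endfacet
facet normal 0.002 -0.932 0.363
outer loop
vertex 3.179 1.28 0.571
vertex 1.957 1.619 1.446
vertex 1.924 0.685 -0.95
endloop
endfacet
facet normal 0.609 0.288 0.739
outer loop
vertex 3.179 1.28 0.571
vertex 3.177 2.296 0.176
vertex 1.957 1.619 1.446
endloop
endfacet
facet normal -0.001 0.932 -0.363
outer loop
vertex 1.956 2.635 1.05
vertex 3.177 2.296 0.176
vertex 0.701 2.04 -0.471
endloop
endfacet
facet normal -0.609 -0.289 -0.739
outer loop
vertex 1.923 1.701 -1.346
vertex 1.924 0.685 -0.95
vertex 0.701 2.04 -0.471
endloop
endfacet
facet normal -0.001 0.932 -0.363
outer loop
vertex 0.701 2.04 -0.471
vertex 3.177 2.296 0.176
vertex 1.923 1.701 -1.346
endloop
endfacet
facet normal 0.793 -0.221 -0.568
outer loop
vertex 1.923 1.701 -1.346
vertex 3.179 1.28 0.571
vertex 1.924 0.685 -0.95
endloop
endfacet
facet normal 0.793 -0.219 -0.568
outer loop
vertex 3.177 2.296 0.176
vertex 3.179 1.28 0.571
vertex 1.923 1.701 -1.346
endloop
endfacet
facet normal -0.560 -0.165 0.812
outer loop
vertex -1.653 -1.565 -3.119
vertex -0.794 -0.424 -2.294
vertex -2.368 -0.785 -3.454
endloop
endfacet
facet normal -0.520 -0.692 -0.500
outer loop
vertex -1.186 -0.436 -5.166
vertex -1.653 -1.565 -3.119
vertex -2.368 -0.785 -3.454
endloop
endfacet
facet normal -0.560 -0.166 0.812
outer loop
vertex -2.368 -0.785 -3.454
vertex -0.794 -0.424 -2.294
vertex -1.509 0.356 -2.628
endloop
endfacet
facet normal -0.644 0.703 -0.301
outer loop
vertex -1.509 0.356 -2.628
vertex -1.186 -0.436 -5.166
vertex -2.368 -0.785 -3.454
endloop
endfacet
facet normal 0.644 -0.703 0.301
outer loop
vertex -1.653 -1.565 -3.119
vertex 0.388 -0.075 -4.006
vertex -0.794 -0.424 -2.294
endloop
endfacet
facet normal -0.521 -0.692 -0.500
outer loop
vertex -0.471 -1.216 -4.832
vertex -1.653 -1.565 -3.119
vertex -1.186 -0.436 -5.166
endloop
endfacet
facet normal 0.644 -0.703 0.301
outer loop
vertex -0.471 -1.216 -4.832
vertex 0.388 -0.075 -4.006
vertex -1.653 -1.565 -3.119
endloop
endfacet
facet normal 0.521 0.692 0.501
outer loop
vertex -0.794 -0.424 -2.294
vertex 0.388 -0.075 -4.006
vertex -1.509 0.356 -2.628
endloop
endfacet
facet normal -0.644 0.703 -0.301
outer loop
vertex -0.327 0.705 -4.341
vertex -1.186 -0.436 -5.166
vertex -1.509 0.356 -2.628
endloop
endfacet
facet normal 0.521 0.692 0.500
outer loop
vertex -1.509 0.356 -2.628
vertex 0.388 -0.075 -4.006
vertex -0.327 0.705 -4.341
endloop
endfacet
facet normal 0.560 0.166 -0.812
outer loop
vertex -0.327 0.705 -4.341
vertex -0.471 -1.216 -4.832
vertex -1.186 -0.436 -5.166
endloop
endfacet
facet normal 0.561 0.165 -0.811
outer loop
vertex 0.388 -0.075 -4.006
vertex -0.471 -1.216 -4.832
vertex -0.327 0.705 -4.341
endloop
endfacet

endsolid


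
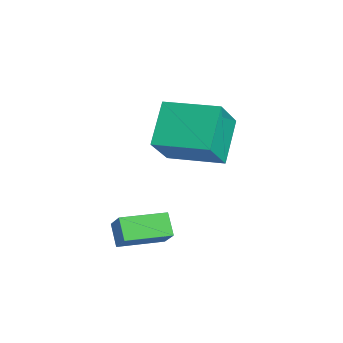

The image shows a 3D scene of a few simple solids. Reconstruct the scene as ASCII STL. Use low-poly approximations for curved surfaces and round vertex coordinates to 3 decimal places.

solid 
facet normal -0.560 -0.826 -0.056
outer loop
vertex 0.492 2.27 3.139
vertex -0.523 3.041 1.924
vertex 1.556 1.636 1.847
endloop
endfacet
facet normal 0.577 -0.438 0.690
outer loop
vertex 2.643 3.239 1.956
vertex 0.492 2.27 3.139
vertex 1.556 1.636 1.847
endloop
endfacet
facet normal -0.560 -0.826 -0.055
outer loop
vertex 1.556 1.636 1.847
vertex -0.523 3.041 1.924
vertex 0.541 2.406 0.633
endloop
endfacet
facet normal 0.595 -0.354 -0.722
outer loop
vertex 0.541 2.406 0.633
vertex 2.643 3.239 1.956
vertex 1.556 1.636 1.847
endloop
endfacet
facet normal -0.595 0.354 0.722
outer loop
vertex 0.492 2.27 3.139
vertex 0.564 4.644 2.033
vertex -0.523 3.041 1.924
endloop
endfacet
facet normal 0.577 -0.437 0.690
outer loop
vertex 1.579 3.874 3.247
vertex 0.492 2.27 3.139
vertex 2.643 3.239 1.956
endloop
endfacet
facet normal -0.595 0.354 0.722
outer loop
vertex 1.579 3.874 3.247
vertex 0.564 4.644 2.033
vertex 0.492 2.27 3.139
endloop
endfacet
facet normal -0.576 0.438 -0.690
outer loop
vertex -0.523 3.041 1.924
vertex 0.564 4.644 2.033
vertex 0.541 2.406 0.633
endloop
endfacet
facet normal 0.595 -0.354 -0.722
outer loop
vertex 1.628 4.01 0.741
vertex 2.643 3.239 1.956
vertex 0.541 2.406 0.633
endloop
endfacet
facet normal -0.577 0.437 -0.690
outer loop
vertex 0.541 2.406 0.633
vertex 0.564 4.644 2.033
vertex 1.628 4.01 0.741
endloop
endfacet
facet normal 0.561 0.826 0.056
outer loop
vertex 1.628 4.01 0.741
vertex 1.579 3.874 3.247
vertex 2.643 3.239 1.956
endloop
endfacet
facet normal 0.560 0.826 0.056
outer loop
vertex 0.564 4.644 2.033
vertex 1.579 3.874 3.247
vertex 1.628 4.01 0.741
endloop
endfacet
facet normal -0.727 -0.100 -0.679
outer loop
vertex 3.303 -0.003 -0.472
vertex 3.159 1.519 -0.542
vertex 3.908 0.024 -1.124
endloop
endfacet
facet normal 0.093 -0.995 0.045
outer loop
vertex 4.621 0.121 -0.458
vertex 3.303 -0.003 -0.472
vertex 3.908 0.024 -1.124
endloop
endfacet
facet normal -0.727 -0.100 -0.680
outer loop
vertex 3.908 0.024 -1.124
vertex 3.159 1.519 -0.542
vertex 3.765 1.546 -1.194
endloop
endfacet
facet normal 0.680 0.030 -0.732
outer loop
vertex 3.765 1.546 -1.194
vertex 4.621 0.121 -0.458
vertex 3.908 0.024 -1.124
endloop
endfacet
facet normal -0.680 -0.031 0.733
outer loop
vertex 3.303 -0.003 -0.472
vertex 3.872 1.616 0.124
vertex 3.159 1.519 -0.542
endloop
endfacet
facet normal 0.093 -0.995 0.045
outer loop
vertex 4.015 0.094 0.194
vertex 3.303 -0.003 -0.472
vertex 4.621 0.121 -0.458
endloop
endfacet
facet normal -0.681 -0.030 0.732
outer loop
vertex 4.015 0.094 0.194
vertex 3.872 1.616 0.124
vertex 3.303 -0.003 -0.472
endloop
endfacet
facet normal -0.093 0.995 -0.045
outer loop
vertex 3.159 1.519 -0.542
vertex 3.872 1.616 0.124
vertex 3.765 1.546 -1.194
endloop
endfacet
facet normal 0.681 0.031 -0.732
outer loop
vertex 4.477 1.643 -0.528
vertex 4.621 0.121 -0.458
vertex 3.765 1.546 -1.194
endloop
endfacet
facet normal -0.093 0.995 -0.045
outer loop
vertex 3.765 1.546 -1.194
vertex 3.872 1.616 0.124
vertex 4.477 1.643 -0.528
endloop
endfacet
facet normal 0.727 0.100 0.680
outer loop
vertex 4.477 1.643 -0.528
vertex 4.015 0.094 0.194
vertex 4.621 0.121 -0.458
endloop
endfacet
facet normal 0.727 0.100 0.679
outer loop
vertex 3.872 1.616 0.124
vertex 4.015 0.094 0.194
vertex 4.477 1.643 -0.528
endloop
endfacet

endsolid


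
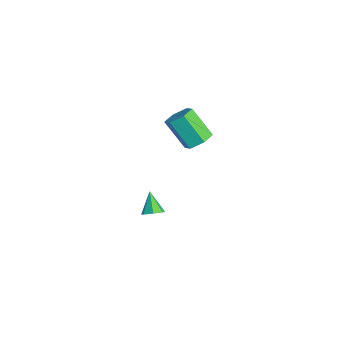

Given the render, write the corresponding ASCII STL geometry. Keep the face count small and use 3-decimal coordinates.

solid 
facet normal 0.664 -0.047 -0.746
outer loop
vertex 1.789 -1.33 -3.613
vertex 1.281 -1.187 -4.074
vertex 1.698 -0.741 -3.731
endloop
endfacet
facet normal 0.421 0.240 0.875
outer loop
vertex 1.789 -1.33 -3.613
vertex 1.698 -0.741 -3.731
vertex 0.279 -1.113 -2.946
endloop
endfacet
facet normal 0.664 -0.048 -0.746
outer loop
vertex 1.698 -0.741 -3.731
vertex 1.281 -1.187 -4.074
vertex 1.294 -0.488 -4.107
endloop
endfacet
facet normal 0.059 0.856 0.513
outer loop
vertex 1.698 -0.741 -3.731
vertex 1.294 -0.488 -4.107
vertex 0.279 -1.113 -2.946
endloop
endfacet
facet normal 0.664 -0.048 -0.746
outer loop
vertex 1.294 -0.488 -4.107
vertex 1.281 -1.187 -4.074
vertex 0.88 -0.761 -4.458
endloop
endfacet
facet normal -0.539 0.842 -0.018
outer loop
vertex 1.294 -0.488 -4.107
vertex 0.88 -0.761 -4.458
vertex 0.279 -1.113 -2.946
endloop
endfacet
facet normal 0.664 -0.048 -0.747
outer loop
vertex 0.88 -0.761 -4.458
vertex 1.281 -1.187 -4.074
vertex 0.768 -1.355 -4.519
endloop
endfacet
facet normal -0.925 0.207 -0.319
outer loop
vertex 0.88 -0.761 -4.458
vertex 0.768 -1.355 -4.519
vertex 0.279 -1.113 -2.946
endloop
endfacet
facet normal 0.664 -0.049 -0.747
outer loop
vertex 0.768 -1.355 -4.519
vertex 1.281 -1.187 -4.074
vertex 1.042 -1.822 -4.245
endloop
endfacet
facet normal -0.806 -0.569 -0.163
outer loop
vertex 0.768 -1.355 -4.519
vertex 1.042 -1.822 -4.245
vertex 0.279 -1.113 -2.946
endloop
endfacet
facet normal 0.665 -0.049 -0.746
outer loop
vertex 1.042 -1.822 -4.245
vertex 1.281 -1.187 -4.074
vertex 1.496 -1.811 -3.841
endloop
endfacet
facet normal -0.274 -0.903 0.332
outer loop
vertex 1.042 -1.822 -4.245
vertex 1.496 -1.811 -3.841
vertex 0.279 -1.113 -2.946
endloop
endfacet
facet normal 0.663 -0.050 -0.747
outer loop
vertex 1.496 -1.811 -3.841
vertex 1.281 -1.187 -4.074
vertex 1.789 -1.33 -3.613
endloop
endfacet
facet normal 0.273 -0.543 0.794
outer loop
vertex 1.496 -1.811 -3.841
vertex 1.789 -1.33 -3.613
vertex 0.279 -1.113 -2.946
endloop
endfacet
facet normal 0.474 0.420 -0.774
outer loop
vertex 3.009 0.502 2.781
vertex 2.384 1.177 2.765
vertex 3.143 1.265 3.277
endloop
endfacet
facet normal 0.869 -0.368 0.331
outer loop
vertex 3.009 0.502 2.781
vertex 3.143 1.265 3.277
vertex 2.001 -0.392 4.43
endloop
endfacet
facet normal 0.869 -0.368 0.331
outer loop
vertex 2.001 -0.392 4.43
vertex 3.143 1.265 3.277
vertex 2.135 0.37 4.926
endloop
endfacet
facet normal -0.473 -0.421 0.774
outer loop
vertex 2.001 -0.392 4.43
vertex 2.135 0.37 4.926
vertex 1.376 0.283 4.415
endloop
endfacet
facet normal 0.473 0.420 -0.774
outer loop
vertex 3.143 1.265 3.277
vertex 2.384 1.177 2.765
vertex 2.519 1.94 3.262
endloop
endfacet
facet normal 0.562 0.533 0.633
outer loop
vertex 3.143 1.265 3.277
vertex 2.519 1.94 3.262
vertex 2.135 0.37 4.926
endloop
endfacet
facet normal 0.562 0.533 0.633
outer loop
vertex 2.135 0.37 4.926
vertex 2.519 1.94 3.262
vertex 1.511 1.046 4.911
endloop
endfacet
facet normal -0.473 -0.420 0.774
outer loop
vertex 2.135 0.37 4.926
vertex 1.511 1.046 4.911
vertex 1.376 0.283 4.415
endloop
endfacet
facet normal 0.473 0.421 -0.774
outer loop
vertex 2.519 1.94 3.262
vertex 2.384 1.177 2.765
vertex 1.759 1.852 2.75
endloop
endfacet
facet normal -0.308 0.903 0.301
outer loop
vertex 2.519 1.94 3.262
vertex 1.759 1.852 2.75
vertex 1.511 1.046 4.911
endloop
endfacet
facet normal -0.308 0.903 0.301
outer loop
vertex 1.511 1.046 4.911
vertex 1.759 1.852 2.75
vertex 0.751 0.958 4.399
endloop
endfacet
facet normal -0.473 -0.420 0.775
outer loop
vertex 1.511 1.046 4.911
vertex 0.751 0.958 4.399
vertex 1.376 0.283 4.415
endloop
endfacet
facet normal 0.473 0.421 -0.774
outer loop
vertex 1.759 1.852 2.75
vertex 2.384 1.177 2.765
vertex 1.625 1.09 2.254
endloop
endfacet
facet normal -0.869 0.368 -0.331
outer loop
vertex 1.759 1.852 2.75
vertex 1.625 1.09 2.254
vertex 0.751 0.958 4.399
endloop
endfacet
facet normal -0.869 0.368 -0.331
outer loop
vertex 0.751 0.958 4.399
vertex 1.625 1.09 2.254
vertex 0.617 0.195 3.903
endloop
endfacet
facet normal -0.474 -0.420 0.774
outer loop
vertex 0.751 0.958 4.399
vertex 0.617 0.195 3.903
vertex 1.376 0.283 4.415
endloop
endfacet
facet normal 0.473 0.420 -0.774
outer loop
vertex 1.625 1.09 2.254
vertex 2.384 1.177 2.765
vertex 2.249 0.414 2.269
endloop
endfacet
facet normal -0.562 -0.533 -0.633
outer loop
vertex 1.625 1.09 2.254
vertex 2.249 0.414 2.269
vertex 0.617 0.195 3.903
endloop
endfacet
facet normal -0.562 -0.533 -0.632
outer loop
vertex 0.617 0.195 3.903
vertex 2.249 0.414 2.269
vertex 1.241 -0.48 3.918
endloop
endfacet
facet normal -0.473 -0.420 0.774
outer loop
vertex 0.617 0.195 3.903
vertex 1.241 -0.48 3.918
vertex 1.376 0.283 4.415
endloop
endfacet
facet normal 0.473 0.420 -0.775
outer loop
vertex 2.249 0.414 2.269
vertex 2.384 1.177 2.765
vertex 3.009 0.502 2.781
endloop
endfacet
facet normal 0.308 -0.903 -0.301
outer loop
vertex 2.249 0.414 2.269
vertex 3.009 0.502 2.781
vertex 1.241 -0.48 3.918
endloop
endfacet
facet normal 0.308 -0.903 -0.301
outer loop
vertex 1.241 -0.48 3.918
vertex 3.009 0.502 2.781
vertex 2.001 -0.392 4.43
endloop
endfacet
facet normal -0.473 -0.421 0.774
outer loop
vertex 1.241 -0.48 3.918
vertex 2.001 -0.392 4.43
vertex 1.376 0.283 4.415
endloop
endfacet

endsolid


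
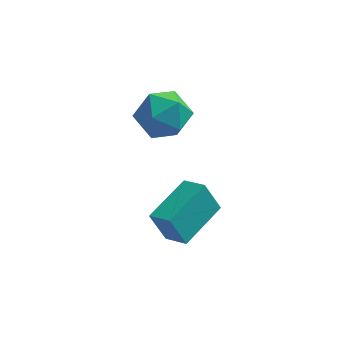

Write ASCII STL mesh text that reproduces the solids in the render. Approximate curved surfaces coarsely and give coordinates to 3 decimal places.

solid 
facet normal -0.641 -0.766 0.042
outer loop
vertex -3.774 3.37 1.552
vertex -3.06 2.742 0.991
vertex -3.021 2.77 2.094
endloop
endfacet
facet normal -0.713 -0.343 0.612
outer loop
vertex -3.774 3.37 1.552
vertex -3.021 2.77 2.094
vertex -3.241 3.803 2.416
endloop
endfacet
facet normal -0.870 0.315 0.379
outer loop
vertex -3.774 3.37 1.552
vertex -3.241 3.803 2.416
vertex -3.414 4.413 1.512
endloop
endfacet
facet normal -0.895 0.296 -0.333
outer loop
vertex -3.774 3.37 1.552
vertex -3.414 4.413 1.512
vertex -3.303 3.757 0.631
endloop
endfacet
facet normal -0.753 -0.373 -0.542
outer loop
vertex -3.774 3.37 1.552
vertex -3.303 3.757 0.631
vertex -3.06 2.742 0.991
endloop
endfacet
facet normal -0.083 -0.313 0.946
outer loop
vertex -3.241 3.803 2.416
vertex -3.021 2.77 2.094
vertex -2.197 3.443 2.389
endloop
endfacet
facet normal 0.033 -0.999 0.024
outer loop
vertex -3.021 2.77 2.094
vertex -3.06 2.742 0.991
vertex -2.086 2.787 1.508
endloop
endfacet
facet normal -0.149 -0.362 -0.920
outer loop
vertex -3.06 2.742 0.991
vertex -3.303 3.757 0.631
vertex -2.259 3.397 0.604
endloop
endfacet
facet normal -0.378 0.719 -0.583
outer loop
vertex -3.303 3.757 0.631
vertex -3.414 4.413 1.512
vertex -2.479 4.43 0.926
endloop
endfacet
facet normal -0.337 0.749 0.570
outer loop
vertex -3.414 4.413 1.512
vertex -3.241 3.803 2.416
vertex -2.44 4.458 2.029
endloop
endfacet
facet normal 0.895 -0.296 0.333
outer loop
vertex -1.726 3.83 1.468
vertex -2.197 3.443 2.389
vertex -2.086 2.787 1.508
endloop
endfacet
facet normal 0.870 -0.315 -0.379
outer loop
vertex -1.726 3.83 1.468
vertex -2.086 2.787 1.508
vertex -2.259 3.397 0.604
endloop
endfacet
facet normal 0.713 0.343 -0.612
outer loop
vertex -1.726 3.83 1.468
vertex -2.259 3.397 0.604
vertex -2.479 4.43 0.926
endloop
endfacet
facet normal 0.641 0.766 -0.042
outer loop
vertex -1.726 3.83 1.468
vertex -2.479 4.43 0.926
vertex -2.44 4.458 2.029
endloop
endfacet
facet normal 0.753 0.373 0.542
outer loop
vertex -1.726 3.83 1.468
vertex -2.44 4.458 2.029
vertex -2.197 3.443 2.389
endloop
endfacet
facet normal 0.378 -0.719 0.583
outer loop
vertex -2.086 2.787 1.508
vertex -2.197 3.443 2.389
vertex -3.021 2.77 2.094
endloop
endfacet
facet normal 0.337 -0.749 -0.570
outer loop
vertex -2.259 3.397 0.604
vertex -2.086 2.787 1.508
vertex -3.06 2.742 0.991
endloop
endfacet
facet normal 0.083 0.313 -0.946
outer loop
vertex -2.479 4.43 0.926
vertex -2.259 3.397 0.604
vertex -3.303 3.757 0.631
endloop
endfacet
facet normal -0.033 0.999 -0.024
outer loop
vertex -2.44 4.458 2.029
vertex -2.479 4.43 0.926
vertex -3.414 4.413 1.512
endloop
endfacet
facet normal 0.149 0.362 0.920
outer loop
vertex -2.197 3.443 2.389
vertex -2.44 4.458 2.029
vertex -3.241 3.803 2.416
endloop
endfacet
facet normal -0.506 -0.841 -0.191
outer loop
vertex -2.232 0.869 -1.724
vertex -3.002 1.423 -2.124
vertex -1.66 0.798 -2.923
endloop
endfacet
facet normal 0.748 -0.538 0.389
outer loop
vertex -0.638 2.497 -2.536
vertex -2.232 0.869 -1.724
vertex -1.66 0.798 -2.923
endloop
endfacet
facet normal -0.506 -0.841 -0.192
outer loop
vertex -1.66 0.798 -2.923
vertex -3.002 1.423 -2.124
vertex -2.43 1.353 -3.323
endloop
endfacet
facet normal 0.430 -0.053 -0.901
outer loop
vertex -2.43 1.353 -3.323
vertex -0.638 2.497 -2.536
vertex -1.66 0.798 -2.923
endloop
endfacet
facet normal -0.430 0.053 0.901
outer loop
vertex -2.232 0.869 -1.724
vertex -1.98 3.122 -1.737
vertex -3.002 1.423 -2.124
endloop
endfacet
facet normal 0.748 -0.539 0.388
outer loop
vertex -1.21 2.567 -1.337
vertex -2.232 0.869 -1.724
vertex -0.638 2.497 -2.536
endloop
endfacet
facet normal -0.430 0.053 0.901
outer loop
vertex -1.21 2.567 -1.337
vertex -1.98 3.122 -1.737
vertex -2.232 0.869 -1.724
endloop
endfacet
facet normal -0.748 0.538 -0.388
outer loop
vertex -3.002 1.423 -2.124
vertex -1.98 3.122 -1.737
vertex -2.43 1.353 -3.323
endloop
endfacet
facet normal 0.430 -0.053 -0.901
outer loop
vertex -1.408 3.051 -2.936
vertex -0.638 2.497 -2.536
vertex -2.43 1.353 -3.323
endloop
endfacet
facet normal -0.748 0.539 -0.389
outer loop
vertex -2.43 1.353 -3.323
vertex -1.98 3.122 -1.737
vertex -1.408 3.051 -2.936
endloop
endfacet
facet normal 0.505 0.841 0.192
outer loop
vertex -1.408 3.051 -2.936
vertex -1.21 2.567 -1.337
vertex -0.638 2.497 -2.536
endloop
endfacet
facet normal 0.506 0.841 0.192
outer loop
vertex -1.98 3.122 -1.737
vertex -1.21 2.567 -1.337
vertex -1.408 3.051 -2.936
endloop
endfacet

endsolid


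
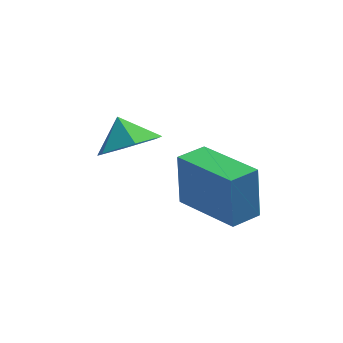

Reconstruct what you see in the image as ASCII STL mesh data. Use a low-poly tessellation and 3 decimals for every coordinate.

solid 
facet normal -0.729 -0.678 0.092
outer loop
vertex 2.827 -0.928 -2.347
vertex 1.352 0.61 -2.703
vertex 2.906 -1.241 -4.027
endloop
endfacet
facet normal 0.682 -0.712 0.165
outer loop
vertex 3.628 -0.57 -4.117
vertex 2.827 -0.928 -2.347
vertex 2.906 -1.241 -4.027
endloop
endfacet
facet normal -0.729 -0.678 0.092
outer loop
vertex 2.906 -1.241 -4.027
vertex 1.352 0.61 -2.703
vertex 1.431 0.297 -4.382
endloop
endfacet
facet normal 0.047 -0.182 -0.982
outer loop
vertex 1.431 0.297 -4.382
vertex 3.628 -0.57 -4.117
vertex 2.906 -1.241 -4.027
endloop
endfacet
facet normal -0.047 0.182 0.982
outer loop
vertex 2.827 -0.928 -2.347
vertex 2.074 1.281 -2.793
vertex 1.352 0.61 -2.703
endloop
endfacet
facet normal 0.683 -0.712 0.165
outer loop
vertex 3.549 -0.257 -2.438
vertex 2.827 -0.928 -2.347
vertex 3.628 -0.57 -4.117
endloop
endfacet
facet normal -0.046 0.183 0.982
outer loop
vertex 3.549 -0.257 -2.438
vertex 2.074 1.281 -2.793
vertex 2.827 -0.928 -2.347
endloop
endfacet
facet normal -0.682 0.712 -0.165
outer loop
vertex 1.352 0.61 -2.703
vertex 2.074 1.281 -2.793
vertex 1.431 0.297 -4.382
endloop
endfacet
facet normal 0.046 -0.183 -0.982
outer loop
vertex 2.153 0.968 -4.473
vertex 3.628 -0.57 -4.117
vertex 1.431 0.297 -4.382
endloop
endfacet
facet normal -0.683 0.712 -0.165
outer loop
vertex 1.431 0.297 -4.382
vertex 2.074 1.281 -2.793
vertex 2.153 0.968 -4.473
endloop
endfacet
facet normal 0.729 0.678 -0.092
outer loop
vertex 2.153 0.968 -4.473
vertex 3.549 -0.257 -2.438
vertex 3.628 -0.57 -4.117
endloop
endfacet
facet normal 0.729 0.678 -0.092
outer loop
vertex 2.074 1.281 -2.793
vertex 3.549 -0.257 -2.438
vertex 2.153 0.968 -4.473
endloop
endfacet
facet normal 0.354 -0.606 -0.712
outer loop
vertex 0.847 2.681 -3.549
vertex -0.089 2.693 -4.025
vertex 0.636 3.41 -4.274
endloop
endfacet
facet normal 0.471 0.687 0.554
outer loop
vertex 0.847 2.681 -3.549
vertex 0.636 3.41 -4.274
vertex -0.471 3.347 -3.255
endloop
endfacet
facet normal 0.354 -0.606 -0.712
outer loop
vertex 0.636 3.41 -4.274
vertex -0.089 2.693 -4.025
vertex -0.3 3.422 -4.75
endloop
endfacet
facet normal -0.012 0.999 0.049
outer loop
vertex 0.636 3.41 -4.274
vertex -0.3 3.422 -4.75
vertex -0.471 3.347 -3.255
endloop
endfacet
facet normal 0.354 -0.606 -0.712
outer loop
vertex -0.3 3.422 -4.75
vertex -0.089 2.693 -4.025
vertex -1.025 2.705 -4.5
endloop
endfacet
facet normal -0.710 0.702 -0.046
outer loop
vertex -0.3 3.422 -4.75
vertex -1.025 2.705 -4.5
vertex -0.471 3.347 -3.255
endloop
endfacet
facet normal 0.354 -0.606 -0.712
outer loop
vertex -1.025 2.705 -4.5
vertex -0.089 2.693 -4.025
vertex -0.814 1.976 -3.775
endloop
endfacet
facet normal -0.927 0.094 0.364
outer loop
vertex -1.025 2.705 -4.5
vertex -0.814 1.976 -3.775
vertex -0.471 3.347 -3.255
endloop
endfacet
facet normal 0.353 -0.606 -0.713
outer loop
vertex -0.814 1.976 -3.775
vertex -0.089 2.693 -4.025
vertex 0.122 1.963 -3.3
endloop
endfacet
facet normal -0.444 -0.219 0.869
outer loop
vertex -0.814 1.976 -3.775
vertex 0.122 1.963 -3.3
vertex -0.471 3.347 -3.255
endloop
endfacet
facet normal 0.355 -0.605 -0.713
outer loop
vertex 0.122 1.963 -3.3
vertex -0.089 2.693 -4.025
vertex 0.847 2.681 -3.549
endloop
endfacet
facet normal 0.254 0.078 0.964
outer loop
vertex 0.122 1.963 -3.3
vertex 0.847 2.681 -3.549
vertex -0.471 3.347 -3.255
endloop
endfacet

endsolid


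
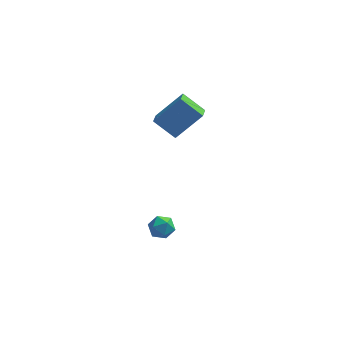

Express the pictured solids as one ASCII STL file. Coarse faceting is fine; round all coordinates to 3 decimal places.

solid 
facet normal -0.754 0.260 0.604
outer loop
vertex -1.48 2.713 4.727
vertex -1.415 3.518 4.462
vertex -2.838 2.32 3.201
endloop
endfacet
facet normal -0.077 -0.947 0.312
outer loop
vertex -1.685 1.922 2.278
vertex -1.48 2.713 4.727
vertex -2.838 2.32 3.201
endloop
endfacet
facet normal -0.754 0.260 0.604
outer loop
vertex -2.838 2.32 3.201
vertex -1.415 3.518 4.462
vertex -2.773 3.125 2.936
endloop
endfacet
facet normal -0.653 -0.189 -0.734
outer loop
vertex -2.773 3.125 2.936
vertex -1.685 1.922 2.278
vertex -2.838 2.32 3.201
endloop
endfacet
facet normal 0.653 0.189 0.734
outer loop
vertex -1.48 2.713 4.727
vertex -0.262 3.12 3.539
vertex -1.415 3.518 4.462
endloop
endfacet
facet normal -0.077 -0.947 0.312
outer loop
vertex -0.327 2.315 3.804
vertex -1.48 2.713 4.727
vertex -1.685 1.922 2.278
endloop
endfacet
facet normal 0.653 0.189 0.734
outer loop
vertex -0.327 2.315 3.804
vertex -0.262 3.12 3.539
vertex -1.48 2.713 4.727
endloop
endfacet
facet normal 0.077 0.947 -0.312
outer loop
vertex -1.415 3.518 4.462
vertex -0.262 3.12 3.539
vertex -2.773 3.125 2.936
endloop
endfacet
facet normal -0.653 -0.189 -0.734
outer loop
vertex -1.62 2.727 2.013
vertex -1.685 1.922 2.278
vertex -2.773 3.125 2.936
endloop
endfacet
facet normal 0.077 0.947 -0.312
outer loop
vertex -2.773 3.125 2.936
vertex -0.262 3.12 3.539
vertex -1.62 2.727 2.013
endloop
endfacet
facet normal 0.754 -0.260 -0.604
outer loop
vertex -1.62 2.727 2.013
vertex -0.327 2.315 3.804
vertex -1.685 1.922 2.278
endloop
endfacet
facet normal 0.754 -0.260 -0.604
outer loop
vertex -0.262 3.12 3.539
vertex -0.327 2.315 3.804
vertex -1.62 2.727 2.013
endloop
endfacet
facet normal 0.005 0.852 0.523
outer loop
vertex -2.428 0.484 -3.196
vertex -2.487 0.084 -2.544
vertex -1.795 0.254 -2.828
endloop
endfacet
facet normal 0.380 0.921 -0.078
outer loop
vertex -2.428 0.484 -3.196
vertex -1.795 0.254 -2.828
vertex -1.834 0.205 -3.593
endloop
endfacet
facet normal -0.053 0.778 -0.626
outer loop
vertex -2.428 0.484 -3.196
vertex -1.834 0.205 -3.593
vertex -2.55 0.004 -3.782
endloop
endfacet
facet normal -0.697 0.619 -0.362
outer loop
vertex -2.428 0.484 -3.196
vertex -2.55 0.004 -3.782
vertex -2.954 -0.071 -3.133
endloop
endfacet
facet normal -0.660 0.665 0.348
outer loop
vertex -2.428 0.484 -3.196
vertex -2.954 -0.071 -3.133
vertex -2.487 0.084 -2.544
endloop
endfacet
facet normal 0.899 0.431 -0.073
outer loop
vertex -1.834 0.205 -3.593
vertex -1.795 0.254 -2.828
vertex -1.526 -0.369 -3.187
endloop
endfacet
facet normal 0.292 0.318 0.902
outer loop
vertex -1.795 0.254 -2.828
vertex -2.487 0.084 -2.544
vertex -1.93 -0.444 -2.538
endloop
endfacet
facet normal -0.786 0.016 0.619
outer loop
vertex -2.487 0.084 -2.544
vertex -2.954 -0.071 -3.133
vertex -2.646 -0.645 -2.727
endloop
endfacet
facet normal -0.845 -0.058 -0.532
outer loop
vertex -2.954 -0.071 -3.133
vertex -2.55 0.004 -3.782
vertex -2.685 -0.694 -3.492
endloop
endfacet
facet normal 0.198 0.198 -0.960
outer loop
vertex -2.55 0.004 -3.782
vertex -1.834 0.205 -3.593
vertex -1.993 -0.524 -3.776
endloop
endfacet
facet normal 0.697 -0.619 0.362
outer loop
vertex -2.052 -0.924 -3.124
vertex -1.526 -0.369 -3.187
vertex -1.93 -0.444 -2.538
endloop
endfacet
facet normal 0.053 -0.778 0.626
outer loop
vertex -2.052 -0.924 -3.124
vertex -1.93 -0.444 -2.538
vertex -2.646 -0.645 -2.727
endloop
endfacet
facet normal -0.380 -0.921 0.078
outer loop
vertex -2.052 -0.924 -3.124
vertex -2.646 -0.645 -2.727
vertex -2.685 -0.694 -3.492
endloop
endfacet
facet normal -0.005 -0.852 -0.523
outer loop
vertex -2.052 -0.924 -3.124
vertex -2.685 -0.694 -3.492
vertex -1.993 -0.524 -3.776
endloop
endfacet
facet normal 0.660 -0.665 -0.348
outer loop
vertex -2.052 -0.924 -3.124
vertex -1.993 -0.524 -3.776
vertex -1.526 -0.369 -3.187
endloop
endfacet
facet normal 0.845 0.058 0.532
outer loop
vertex -1.93 -0.444 -2.538
vertex -1.526 -0.369 -3.187
vertex -1.795 0.254 -2.828
endloop
endfacet
facet normal -0.198 -0.198 0.960
outer loop
vertex -2.646 -0.645 -2.727
vertex -1.93 -0.444 -2.538
vertex -2.487 0.084 -2.544
endloop
endfacet
facet normal -0.899 -0.431 0.073
outer loop
vertex -2.685 -0.694 -3.492
vertex -2.646 -0.645 -2.727
vertex -2.954 -0.071 -3.133
endloop
endfacet
facet normal -0.292 -0.318 -0.902
outer loop
vertex -1.993 -0.524 -3.776
vertex -2.685 -0.694 -3.492
vertex -2.55 0.004 -3.782
endloop
endfacet
facet normal 0.786 -0.016 -0.619
outer loop
vertex -1.526 -0.369 -3.187
vertex -1.993 -0.524 -3.776
vertex -1.834 0.205 -3.593
endloop
endfacet

endsolid


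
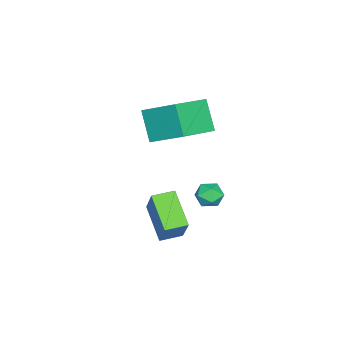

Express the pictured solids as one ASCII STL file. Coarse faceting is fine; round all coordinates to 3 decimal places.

solid 
facet normal -0.647 0.759 0.070
outer loop
vertex -1.627 -2.613 -0.382
vertex -0.423 -1.481 -1.526
vertex -2.556 -3.256 -1.996
endloop
endfacet
facet normal -0.599 -0.563 0.569
outer loop
vertex -1.837 -4.099 -2.074
vertex -1.627 -2.613 -0.382
vertex -2.556 -3.256 -1.996
endloop
endfacet
facet normal -0.647 0.759 0.070
outer loop
vertex -2.556 -3.256 -1.996
vertex -0.423 -1.481 -1.526
vertex -1.351 -2.124 -3.14
endloop
endfacet
facet normal -0.471 -0.326 -0.819
outer loop
vertex -1.351 -2.124 -3.14
vertex -1.837 -4.099 -2.074
vertex -2.556 -3.256 -1.996
endloop
endfacet
facet normal 0.472 0.326 0.819
outer loop
vertex -1.627 -2.613 -0.382
vertex 0.296 -2.324 -1.604
vertex -0.423 -1.481 -1.526
endloop
endfacet
facet normal -0.599 -0.563 0.569
outer loop
vertex -0.909 -3.456 -0.46
vertex -1.627 -2.613 -0.382
vertex -1.837 -4.099 -2.074
endloop
endfacet
facet normal 0.472 0.326 0.819
outer loop
vertex -0.909 -3.456 -0.46
vertex 0.296 -2.324 -1.604
vertex -1.627 -2.613 -0.382
endloop
endfacet
facet normal 0.599 0.564 -0.569
outer loop
vertex -0.423 -1.481 -1.526
vertex 0.296 -2.324 -1.604
vertex -1.351 -2.124 -3.14
endloop
endfacet
facet normal -0.472 -0.326 -0.819
outer loop
vertex -0.633 -2.967 -3.218
vertex -1.837 -4.099 -2.074
vertex -1.351 -2.124 -3.14
endloop
endfacet
facet normal 0.599 0.563 -0.569
outer loop
vertex -1.351 -2.124 -3.14
vertex 0.296 -2.324 -1.604
vertex -0.633 -2.967 -3.218
endloop
endfacet
facet normal 0.647 -0.759 -0.070
outer loop
vertex -0.633 -2.967 -3.218
vertex -0.909 -3.456 -0.46
vertex -1.837 -4.099 -2.074
endloop
endfacet
facet normal 0.647 -0.759 -0.070
outer loop
vertex 0.296 -2.324 -1.604
vertex -0.909 -3.456 -0.46
vertex -0.633 -2.967 -3.218
endloop
endfacet
facet normal -0.989 0.093 0.118
outer loop
vertex -3.747 -1.214 -1.716
vertex -3.786 -1.932 -1.48
vertex -3.674 -1.376 -0.98
endloop
endfacet
facet normal -0.660 0.717 0.223
outer loop
vertex -3.747 -1.214 -1.716
vertex -3.674 -1.376 -0.98
vertex -3.222 -0.86 -1.301
endloop
endfacet
facet normal -0.300 0.879 -0.371
outer loop
vertex -3.747 -1.214 -1.716
vertex -3.222 -0.86 -1.301
vertex -3.055 -1.098 -2.0
endloop
endfacet
facet normal -0.405 0.355 -0.842
outer loop
vertex -3.747 -1.214 -1.716
vertex -3.055 -1.098 -2.0
vertex -3.404 -1.76 -2.111
endloop
endfacet
facet normal -0.832 -0.132 -0.539
outer loop
vertex -3.747 -1.214 -1.716
vertex -3.404 -1.76 -2.111
vertex -3.786 -1.932 -1.48
endloop
endfacet
facet normal -0.188 0.632 0.752
outer loop
vertex -3.222 -0.86 -1.301
vertex -3.674 -1.376 -0.98
vertex -2.936 -1.36 -0.809
endloop
endfacet
facet normal -0.719 -0.379 0.582
outer loop
vertex -3.674 -1.376 -0.98
vertex -3.786 -1.932 -1.48
vertex -3.285 -2.022 -0.92
endloop
endfacet
facet normal -0.465 -0.742 -0.484
outer loop
vertex -3.786 -1.932 -1.48
vertex -3.404 -1.76 -2.111
vertex -3.118 -2.26 -1.619
endloop
endfacet
facet normal 0.225 0.045 -0.973
outer loop
vertex -3.404 -1.76 -2.111
vertex -3.055 -1.098 -2.0
vertex -2.666 -1.744 -1.94
endloop
endfacet
facet normal 0.395 0.894 -0.210
outer loop
vertex -3.055 -1.098 -2.0
vertex -3.222 -0.86 -1.301
vertex -2.554 -1.188 -1.44
endloop
endfacet
facet normal 0.405 -0.355 0.842
outer loop
vertex -2.593 -1.906 -1.204
vertex -2.936 -1.36 -0.809
vertex -3.285 -2.022 -0.92
endloop
endfacet
facet normal 0.300 -0.879 0.371
outer loop
vertex -2.593 -1.906 -1.204
vertex -3.285 -2.022 -0.92
vertex -3.118 -2.26 -1.619
endloop
endfacet
facet normal 0.660 -0.717 -0.223
outer loop
vertex -2.593 -1.906 -1.204
vertex -3.118 -2.26 -1.619
vertex -2.666 -1.744 -1.94
endloop
endfacet
facet normal 0.989 -0.093 -0.118
outer loop
vertex -2.593 -1.906 -1.204
vertex -2.666 -1.744 -1.94
vertex -2.554 -1.188 -1.44
endloop
endfacet
facet normal 0.832 0.132 0.539
outer loop
vertex -2.593 -1.906 -1.204
vertex -2.554 -1.188 -1.44
vertex -2.936 -1.36 -0.809
endloop
endfacet
facet normal -0.225 -0.045 0.973
outer loop
vertex -3.285 -2.022 -0.92
vertex -2.936 -1.36 -0.809
vertex -3.674 -1.376 -0.98
endloop
endfacet
facet normal -0.395 -0.894 0.210
outer loop
vertex -3.118 -2.26 -1.619
vertex -3.285 -2.022 -0.92
vertex -3.786 -1.932 -1.48
endloop
endfacet
facet normal 0.188 -0.632 -0.752
outer loop
vertex -2.666 -1.744 -1.94
vertex -3.118 -2.26 -1.619
vertex -3.404 -1.76 -2.111
endloop
endfacet
facet normal 0.719 0.379 -0.582
outer loop
vertex -2.554 -1.188 -1.44
vertex -2.666 -1.744 -1.94
vertex -3.055 -1.098 -2.0
endloop
endfacet
facet normal 0.465 0.742 0.484
outer loop
vertex -2.936 -1.36 -0.809
vertex -2.554 -1.188 -1.44
vertex -3.222 -0.86 -1.301
endloop
endfacet
facet normal -0.435 -0.404 0.805
outer loop
vertex -3.435 -4.983 3.221
vertex -3.083 -3.207 4.304
vertex -5.32 -4.221 2.585
endloop
endfacet
facet normal -0.167 -0.842 -0.513
outer loop
vertex -4.537 -3.493 1.136
vertex -3.435 -4.983 3.221
vertex -5.32 -4.221 2.585
endloop
endfacet
facet normal -0.435 -0.404 0.805
outer loop
vertex -5.32 -4.221 2.585
vertex -3.083 -3.207 4.304
vertex -4.968 -2.445 3.668
endloop
endfacet
facet normal -0.885 0.357 -0.299
outer loop
vertex -4.968 -2.445 3.668
vertex -4.537 -3.493 1.136
vertex -5.32 -4.221 2.585
endloop
endfacet
facet normal 0.885 -0.357 0.299
outer loop
vertex -3.435 -4.983 3.221
vertex -2.3 -2.479 2.855
vertex -3.083 -3.207 4.304
endloop
endfacet
facet normal -0.167 -0.842 -0.513
outer loop
vertex -2.652 -4.255 1.772
vertex -3.435 -4.983 3.221
vertex -4.537 -3.493 1.136
endloop
endfacet
facet normal 0.885 -0.357 0.299
outer loop
vertex -2.652 -4.255 1.772
vertex -2.3 -2.479 2.855
vertex -3.435 -4.983 3.221
endloop
endfacet
facet normal 0.167 0.842 0.513
outer loop
vertex -3.083 -3.207 4.304
vertex -2.3 -2.479 2.855
vertex -4.968 -2.445 3.668
endloop
endfacet
facet normal -0.885 0.357 -0.299
outer loop
vertex -4.185 -1.717 2.219
vertex -4.537 -3.493 1.136
vertex -4.968 -2.445 3.668
endloop
endfacet
facet normal 0.167 0.842 0.513
outer loop
vertex -4.968 -2.445 3.668
vertex -2.3 -2.479 2.855
vertex -4.185 -1.717 2.219
endloop
endfacet
facet normal 0.435 0.404 -0.805
outer loop
vertex -4.185 -1.717 2.219
vertex -2.652 -4.255 1.772
vertex -4.537 -3.493 1.136
endloop
endfacet
facet normal 0.435 0.404 -0.805
outer loop
vertex -2.3 -2.479 2.855
vertex -2.652 -4.255 1.772
vertex -4.185 -1.717 2.219
endloop
endfacet

endsolid


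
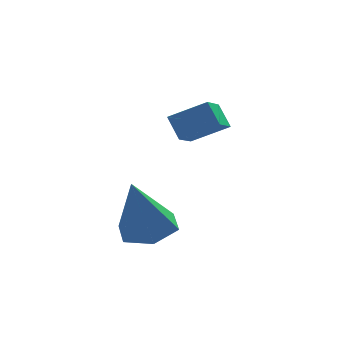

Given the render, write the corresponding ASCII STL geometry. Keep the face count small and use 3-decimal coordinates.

solid 
facet normal 0.224 0.289 -0.931
outer loop
vertex -1.159 -2.845 -0.148
vertex -1.842 -3.337 -0.465
vertex -1.976 -2.479 -0.231
endloop
endfacet
facet normal 0.249 0.706 0.664
outer loop
vertex -1.159 -2.845 -0.148
vertex -1.976 -2.479 -0.231
vertex -2.298 -3.923 1.425
endloop
endfacet
facet normal 0.224 0.289 -0.931
outer loop
vertex -1.976 -2.479 -0.231
vertex -1.842 -3.337 -0.465
vertex -2.66 -2.971 -0.548
endloop
endfacet
facet normal -0.650 0.631 0.424
outer loop
vertex -1.976 -2.479 -0.231
vertex -2.66 -2.971 -0.548
vertex -2.298 -3.923 1.425
endloop
endfacet
facet normal 0.224 0.288 -0.931
outer loop
vertex -2.66 -2.971 -0.548
vertex -1.842 -3.337 -0.465
vertex -2.526 -3.83 -0.782
endloop
endfacet
facet normal -0.980 -0.178 0.094
outer loop
vertex -2.66 -2.971 -0.548
vertex -2.526 -3.83 -0.782
vertex -2.298 -3.923 1.425
endloop
endfacet
facet normal 0.224 0.288 -0.931
outer loop
vertex -2.526 -3.83 -0.782
vertex -1.842 -3.337 -0.465
vertex -1.708 -4.196 -0.698
endloop
endfacet
facet normal -0.409 -0.913 0.004
outer loop
vertex -2.526 -3.83 -0.782
vertex -1.708 -4.196 -0.698
vertex -2.298 -3.923 1.425
endloop
endfacet
facet normal 0.225 0.288 -0.931
outer loop
vertex -1.708 -4.196 -0.698
vertex -1.842 -3.337 -0.465
vertex -1.025 -3.704 -0.381
endloop
endfacet
facet normal 0.490 -0.837 0.244
outer loop
vertex -1.708 -4.196 -0.698
vertex -1.025 -3.704 -0.381
vertex -2.298 -3.923 1.425
endloop
endfacet
facet normal 0.225 0.288 -0.931
outer loop
vertex -1.025 -3.704 -0.381
vertex -1.842 -3.337 -0.465
vertex -1.159 -2.845 -0.148
endloop
endfacet
facet normal 0.819 -0.028 0.574
outer loop
vertex -1.025 -3.704 -0.381
vertex -1.159 -2.845 -0.148
vertex -2.298 -3.923 1.425
endloop
endfacet
facet normal -0.361 0.501 0.786
outer loop
vertex -1.297 -0.405 2.665
vertex -0.164 -0.583 3.299
vertex -0.945 0.458 2.277
endloop
endfacet
facet normal -0.865 0.135 -0.483
outer loop
vertex -0.616 0.003 1.561
vertex -1.297 -0.405 2.665
vertex -0.945 0.458 2.277
endloop
endfacet
facet normal -0.362 0.501 0.786
outer loop
vertex -0.945 0.458 2.277
vertex -0.164 -0.583 3.299
vertex 0.188 0.281 2.911
endloop
endfacet
facet normal 0.348 0.855 -0.384
outer loop
vertex 0.188 0.281 2.911
vertex -0.616 0.003 1.561
vertex -0.945 0.458 2.277
endloop
endfacet
facet normal -0.349 -0.855 0.383
outer loop
vertex -1.297 -0.405 2.665
vertex 0.165 -1.038 2.583
vertex -0.164 -0.583 3.299
endloop
endfacet
facet normal -0.865 0.135 -0.484
outer loop
vertex -0.968 -0.861 1.949
vertex -1.297 -0.405 2.665
vertex -0.616 0.003 1.561
endloop
endfacet
facet normal -0.349 -0.855 0.384
outer loop
vertex -0.968 -0.861 1.949
vertex 0.165 -1.038 2.583
vertex -1.297 -0.405 2.665
endloop
endfacet
facet normal 0.865 -0.135 0.483
outer loop
vertex -0.164 -0.583 3.299
vertex 0.165 -1.038 2.583
vertex 0.188 0.281 2.911
endloop
endfacet
facet normal 0.349 0.855 -0.384
outer loop
vertex 0.517 -0.175 2.195
vertex -0.616 0.003 1.561
vertex 0.188 0.281 2.911
endloop
endfacet
facet normal 0.865 -0.135 0.484
outer loop
vertex 0.188 0.281 2.911
vertex 0.165 -1.038 2.583
vertex 0.517 -0.175 2.195
endloop
endfacet
facet normal 0.362 -0.501 -0.787
outer loop
vertex 0.517 -0.175 2.195
vertex -0.968 -0.861 1.949
vertex -0.616 0.003 1.561
endloop
endfacet
facet normal 0.362 -0.501 -0.786
outer loop
vertex 0.165 -1.038 2.583
vertex -0.968 -0.861 1.949
vertex 0.517 -0.175 2.195
endloop
endfacet

endsolid
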